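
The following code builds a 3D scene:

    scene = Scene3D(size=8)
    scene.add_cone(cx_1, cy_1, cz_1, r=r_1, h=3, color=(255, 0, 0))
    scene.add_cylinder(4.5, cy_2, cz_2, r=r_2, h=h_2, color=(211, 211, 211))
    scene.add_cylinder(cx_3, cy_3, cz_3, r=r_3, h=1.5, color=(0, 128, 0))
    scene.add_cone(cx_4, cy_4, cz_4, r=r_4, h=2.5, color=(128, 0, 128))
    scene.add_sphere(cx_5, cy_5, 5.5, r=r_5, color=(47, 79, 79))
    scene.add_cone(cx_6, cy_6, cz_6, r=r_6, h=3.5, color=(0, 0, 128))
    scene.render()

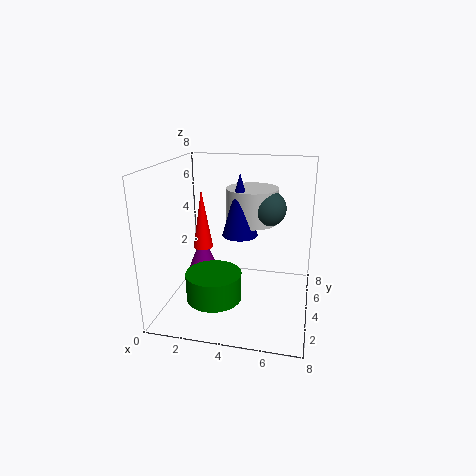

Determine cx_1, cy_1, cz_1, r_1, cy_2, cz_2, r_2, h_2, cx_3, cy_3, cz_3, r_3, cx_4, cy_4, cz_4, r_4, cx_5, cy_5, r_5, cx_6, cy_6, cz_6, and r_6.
cx_1 = 2.5
cy_1 = 2.5
cz_1 = 4
r_1 = 0.5
cy_2 = 5.5
cz_2 = 4.5
r_2 = 1.5
h_2 = 2
cx_3 = 3
cy_3 = 2.5
cz_3 = 1
r_3 = 1.5
cx_4 = 1
cy_4 = 6.5
cz_4 = 0.5
r_4 = 1
cx_5 = 5.5
cy_5 = 5
r_5 = 1
cx_6 = 4
cy_6 = 4.5
cz_6 = 4
r_6 = 1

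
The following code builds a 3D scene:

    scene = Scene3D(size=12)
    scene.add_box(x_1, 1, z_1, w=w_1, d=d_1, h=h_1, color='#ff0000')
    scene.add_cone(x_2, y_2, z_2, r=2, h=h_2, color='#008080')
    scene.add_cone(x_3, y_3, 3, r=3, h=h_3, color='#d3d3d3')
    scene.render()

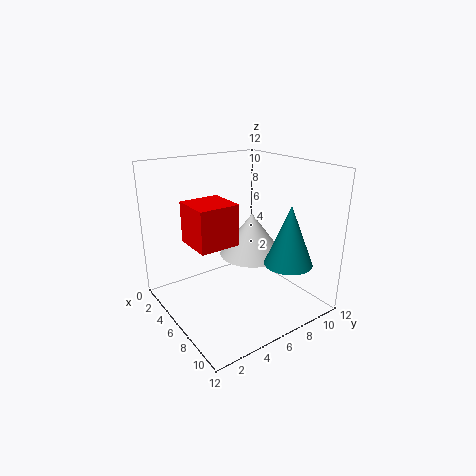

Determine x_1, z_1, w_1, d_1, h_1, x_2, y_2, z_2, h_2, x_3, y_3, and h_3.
x_1 = 6, z_1 = 7, w_1 = 3, d_1 = 3, h_1 = 3, x_2 = 9, y_2 = 9, z_2 = 4, h_2 = 5, x_3 = 4, y_3 = 9, h_3 = 4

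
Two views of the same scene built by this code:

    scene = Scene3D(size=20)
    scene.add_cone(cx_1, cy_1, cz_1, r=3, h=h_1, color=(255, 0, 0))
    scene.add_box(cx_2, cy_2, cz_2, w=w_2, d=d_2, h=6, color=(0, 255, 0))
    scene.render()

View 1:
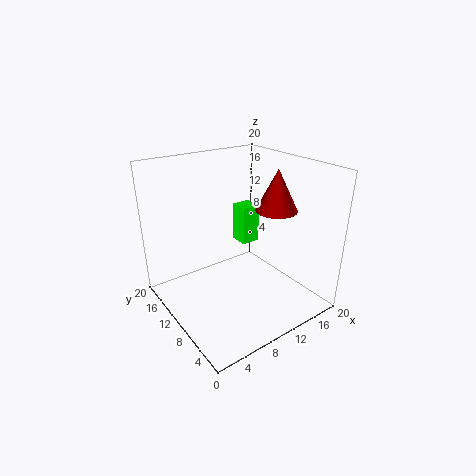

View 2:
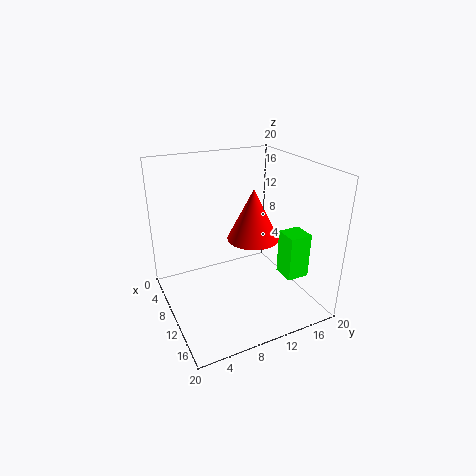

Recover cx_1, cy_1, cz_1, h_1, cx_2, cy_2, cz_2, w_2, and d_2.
cx_1 = 16
cy_1 = 9
cz_1 = 13
h_1 = 6
cx_2 = 14
cy_2 = 14
cz_2 = 6
w_2 = 3
d_2 = 3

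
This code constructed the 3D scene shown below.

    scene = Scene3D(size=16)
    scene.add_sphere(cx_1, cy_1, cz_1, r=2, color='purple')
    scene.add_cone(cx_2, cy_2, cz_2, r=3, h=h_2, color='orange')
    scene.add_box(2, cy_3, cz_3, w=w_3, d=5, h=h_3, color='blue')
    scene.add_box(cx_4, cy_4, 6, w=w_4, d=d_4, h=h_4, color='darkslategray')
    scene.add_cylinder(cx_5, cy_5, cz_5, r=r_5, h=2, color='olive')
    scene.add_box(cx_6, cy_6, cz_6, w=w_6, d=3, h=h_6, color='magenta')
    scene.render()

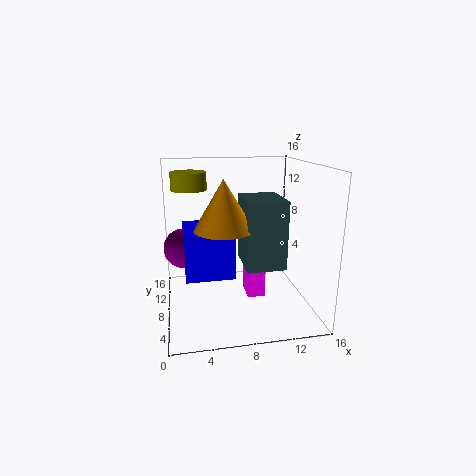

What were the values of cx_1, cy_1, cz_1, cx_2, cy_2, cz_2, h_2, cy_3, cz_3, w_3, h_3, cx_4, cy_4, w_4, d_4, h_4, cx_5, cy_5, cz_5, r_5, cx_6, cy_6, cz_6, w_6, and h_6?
cx_1 = 2; cy_1 = 6; cz_1 = 8; cx_2 = 6; cy_2 = 5; cz_2 = 10; h_2 = 5; cy_3 = 4; cz_3 = 5; w_3 = 5; h_3 = 5; cx_4 = 8; cy_4 = 3; w_4 = 4; d_4 = 5; h_4 = 7; cx_5 = 3; cy_5 = 11; cz_5 = 13; r_5 = 2; cx_6 = 9; cy_6 = 7; cz_6 = 1; w_6 = 2; h_6 = 7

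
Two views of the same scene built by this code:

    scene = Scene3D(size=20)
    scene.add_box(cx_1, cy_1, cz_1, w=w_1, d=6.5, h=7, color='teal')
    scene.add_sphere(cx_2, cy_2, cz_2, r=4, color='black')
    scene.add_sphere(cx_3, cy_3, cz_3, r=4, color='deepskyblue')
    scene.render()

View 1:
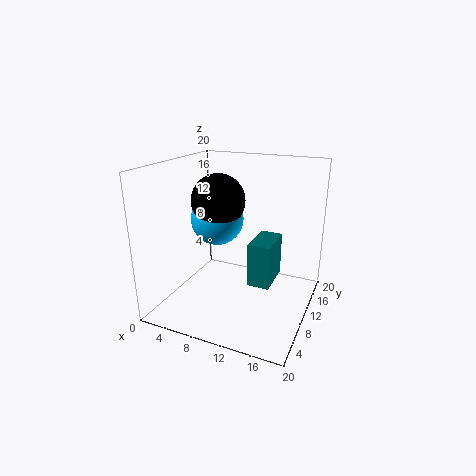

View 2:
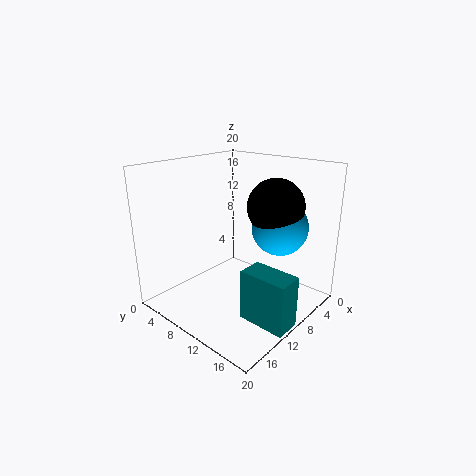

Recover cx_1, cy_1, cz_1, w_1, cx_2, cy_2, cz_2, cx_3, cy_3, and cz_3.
cx_1 = 10
cy_1 = 13.5
cz_1 = 0.5
w_1 = 3.5
cx_2 = 5.5
cy_2 = 13
cz_2 = 14
cx_3 = 5
cy_3 = 13.5
cz_3 = 11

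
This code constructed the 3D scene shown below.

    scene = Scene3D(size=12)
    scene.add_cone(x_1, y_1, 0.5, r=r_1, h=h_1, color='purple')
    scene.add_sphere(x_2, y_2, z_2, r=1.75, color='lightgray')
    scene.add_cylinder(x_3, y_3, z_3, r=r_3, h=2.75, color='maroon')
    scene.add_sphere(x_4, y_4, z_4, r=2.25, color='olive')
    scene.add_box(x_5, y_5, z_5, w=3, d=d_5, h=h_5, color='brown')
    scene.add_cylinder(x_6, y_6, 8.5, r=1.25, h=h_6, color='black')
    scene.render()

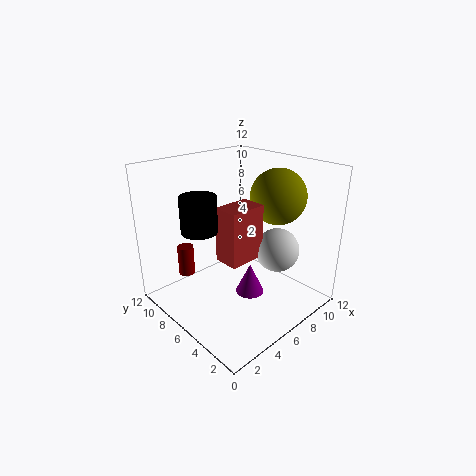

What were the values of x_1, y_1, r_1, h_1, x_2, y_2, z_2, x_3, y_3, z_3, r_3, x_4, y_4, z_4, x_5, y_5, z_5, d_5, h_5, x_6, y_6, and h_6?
x_1 = 7
y_1 = 5.5
r_1 = 1.25
h_1 = 2.75
x_2 = 7.5
y_2 = 3
z_2 = 5.5
x_3 = 4
y_3 = 11
z_3 = 1.25
r_3 = 0.75
x_4 = 8.5
y_4 = 4
z_4 = 9.5
x_5 = 3.25
y_5 = 3.5
z_5 = 5.25
d_5 = 2
h_5 = 4.25
x_6 = 1.25
y_6 = 4.75
h_6 = 2.5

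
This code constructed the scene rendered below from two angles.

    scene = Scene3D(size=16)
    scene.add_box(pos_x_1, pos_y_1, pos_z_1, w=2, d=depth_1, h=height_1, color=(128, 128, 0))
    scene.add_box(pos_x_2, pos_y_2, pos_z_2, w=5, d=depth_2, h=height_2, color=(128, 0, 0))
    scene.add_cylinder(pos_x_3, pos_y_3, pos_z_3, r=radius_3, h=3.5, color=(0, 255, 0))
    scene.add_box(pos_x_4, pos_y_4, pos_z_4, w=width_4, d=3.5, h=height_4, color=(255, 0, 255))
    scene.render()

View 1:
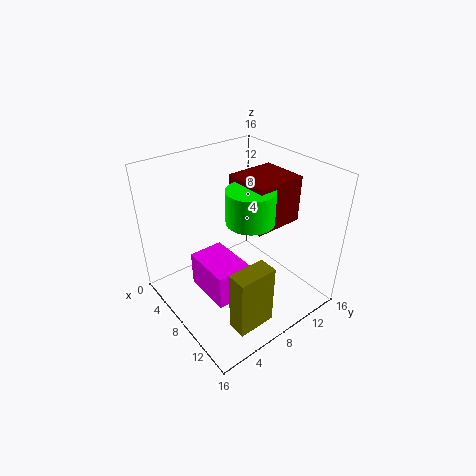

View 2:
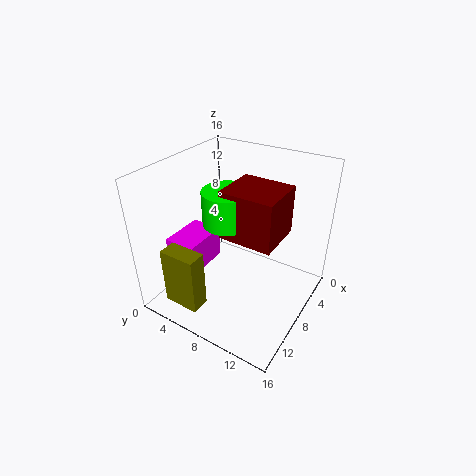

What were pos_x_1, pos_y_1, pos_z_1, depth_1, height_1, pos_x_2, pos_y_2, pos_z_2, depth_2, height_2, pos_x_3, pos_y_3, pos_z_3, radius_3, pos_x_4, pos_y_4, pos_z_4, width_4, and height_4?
pos_x_1 = 13
pos_y_1 = 3
pos_z_1 = 2
depth_1 = 4
height_1 = 6.5
pos_x_2 = 6.5
pos_y_2 = 8
pos_z_2 = 10
depth_2 = 5.5
height_2 = 5
pos_x_3 = 10
pos_y_3 = 8
pos_z_3 = 11
radius_3 = 2.5
pos_x_4 = 8
pos_y_4 = 2
pos_z_4 = 5
width_4 = 5
height_4 = 3.5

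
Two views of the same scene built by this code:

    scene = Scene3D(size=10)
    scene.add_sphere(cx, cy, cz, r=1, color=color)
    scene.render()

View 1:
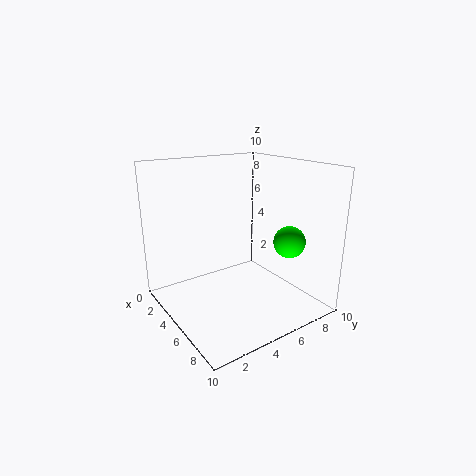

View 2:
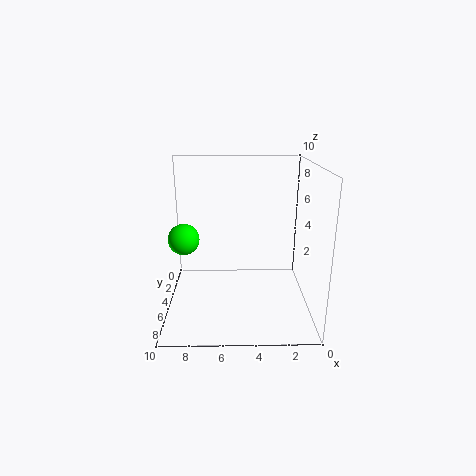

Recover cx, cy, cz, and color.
cx = 8.5
cy = 6.5
cz = 5.5
color = 'lime'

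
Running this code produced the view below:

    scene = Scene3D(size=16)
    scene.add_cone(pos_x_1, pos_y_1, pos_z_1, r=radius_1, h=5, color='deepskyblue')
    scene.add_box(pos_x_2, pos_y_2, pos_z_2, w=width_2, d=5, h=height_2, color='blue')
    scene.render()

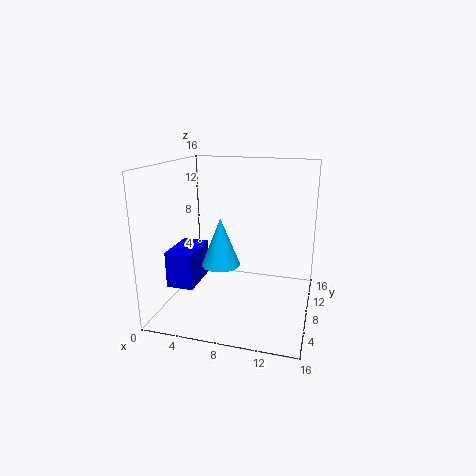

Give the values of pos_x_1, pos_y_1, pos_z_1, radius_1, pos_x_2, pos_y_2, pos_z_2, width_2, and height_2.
pos_x_1 = 7; pos_y_1 = 5; pos_z_1 = 6; radius_1 = 2; pos_x_2 = 1; pos_y_2 = 4; pos_z_2 = 3; width_2 = 3; height_2 = 4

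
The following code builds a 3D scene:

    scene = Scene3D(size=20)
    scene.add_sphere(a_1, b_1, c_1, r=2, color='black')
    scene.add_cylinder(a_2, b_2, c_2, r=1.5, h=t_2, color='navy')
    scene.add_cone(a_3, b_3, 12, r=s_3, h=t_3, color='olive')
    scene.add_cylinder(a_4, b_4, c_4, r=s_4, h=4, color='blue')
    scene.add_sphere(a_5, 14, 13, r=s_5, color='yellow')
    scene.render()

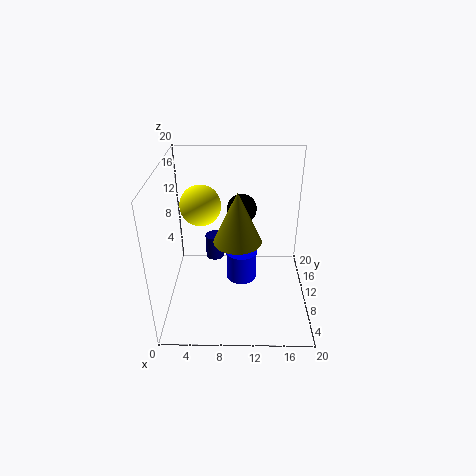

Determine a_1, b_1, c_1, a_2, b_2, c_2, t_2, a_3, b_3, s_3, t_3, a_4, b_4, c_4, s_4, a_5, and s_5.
a_1 = 10.5
b_1 = 11
c_1 = 14
a_2 = 6
b_2 = 17.5
c_2 = 2
t_2 = 4
a_3 = 10
b_3 = 6
s_3 = 3
t_3 = 6.5
a_4 = 10.5
b_4 = 7.5
c_4 = 5.5
s_4 = 2
a_5 = 4.5
s_5 = 3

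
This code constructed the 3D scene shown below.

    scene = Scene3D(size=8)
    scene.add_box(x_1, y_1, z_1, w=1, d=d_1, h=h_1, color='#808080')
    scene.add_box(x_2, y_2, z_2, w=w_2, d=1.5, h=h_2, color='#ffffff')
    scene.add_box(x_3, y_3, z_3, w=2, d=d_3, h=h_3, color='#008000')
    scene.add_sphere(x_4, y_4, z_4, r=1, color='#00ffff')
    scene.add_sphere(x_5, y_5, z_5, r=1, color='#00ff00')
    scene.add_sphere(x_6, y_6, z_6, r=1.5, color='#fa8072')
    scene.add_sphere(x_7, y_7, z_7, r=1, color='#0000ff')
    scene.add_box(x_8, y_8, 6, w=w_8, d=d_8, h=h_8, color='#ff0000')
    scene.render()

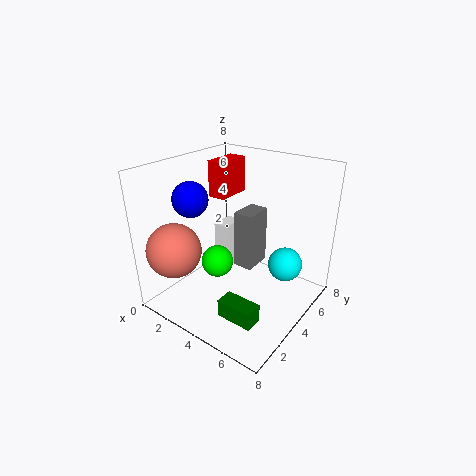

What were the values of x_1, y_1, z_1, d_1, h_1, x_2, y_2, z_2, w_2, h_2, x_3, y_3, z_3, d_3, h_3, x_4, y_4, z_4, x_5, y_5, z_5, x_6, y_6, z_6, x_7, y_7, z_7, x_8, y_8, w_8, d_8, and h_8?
x_1 = 4.5, y_1 = 3, z_1 = 3, d_1 = 1.5, h_1 = 3, x_2 = 1, y_2 = 5.5, z_2 = 0.5, w_2 = 1, h_2 = 3, x_3 = 4.5, y_3 = 1.5, z_3 = 0.5, d_3 = 1, h_3 = 1, x_4 = 6, y_4 = 6, z_4 = 2, x_5 = 2, y_5 = 4.5, z_5 = 1.5, x_6 = 1.5, y_6 = 1.5, z_6 = 3.5, x_7 = 1.5, y_7 = 3, z_7 = 6, x_8 = 2, y_8 = 4, w_8 = 1, d_8 = 2, h_8 = 2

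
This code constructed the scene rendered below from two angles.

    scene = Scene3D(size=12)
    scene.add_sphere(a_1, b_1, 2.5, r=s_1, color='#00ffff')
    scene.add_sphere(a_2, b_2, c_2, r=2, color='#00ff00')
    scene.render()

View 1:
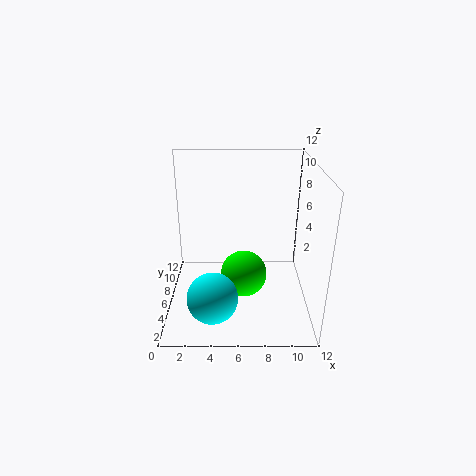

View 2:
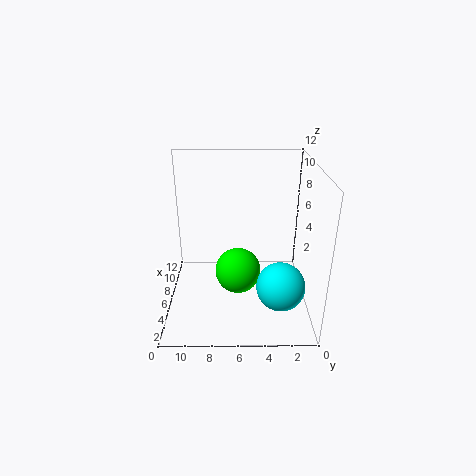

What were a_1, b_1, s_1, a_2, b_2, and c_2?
a_1 = 4, b_1 = 2.5, s_1 = 2, a_2 = 6.5, b_2 = 6, c_2 = 2.5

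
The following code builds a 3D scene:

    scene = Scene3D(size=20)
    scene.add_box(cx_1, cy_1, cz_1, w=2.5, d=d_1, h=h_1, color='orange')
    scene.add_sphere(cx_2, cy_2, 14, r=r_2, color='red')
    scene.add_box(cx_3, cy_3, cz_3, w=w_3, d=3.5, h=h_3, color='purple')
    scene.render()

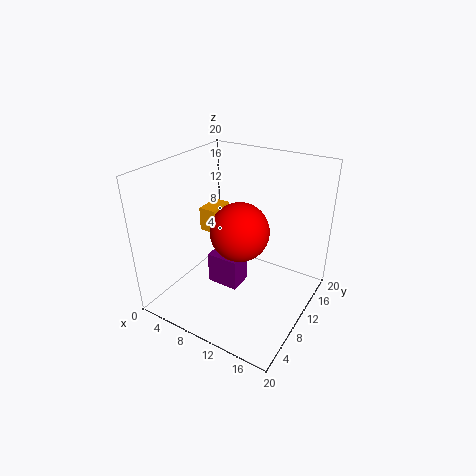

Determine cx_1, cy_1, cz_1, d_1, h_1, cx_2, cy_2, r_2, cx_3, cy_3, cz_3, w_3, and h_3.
cx_1 = 3.5
cy_1 = 10
cz_1 = 9.5
d_1 = 4
h_1 = 3.5
cx_2 = 13
cy_2 = 5.5
r_2 = 3.5
cx_3 = 6.5
cy_3 = 7.5
cz_3 = 3
w_3 = 4.5
h_3 = 4.5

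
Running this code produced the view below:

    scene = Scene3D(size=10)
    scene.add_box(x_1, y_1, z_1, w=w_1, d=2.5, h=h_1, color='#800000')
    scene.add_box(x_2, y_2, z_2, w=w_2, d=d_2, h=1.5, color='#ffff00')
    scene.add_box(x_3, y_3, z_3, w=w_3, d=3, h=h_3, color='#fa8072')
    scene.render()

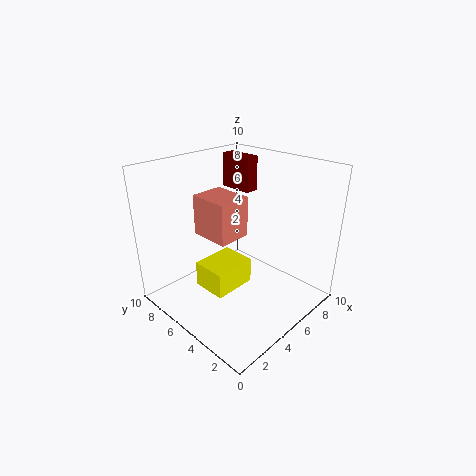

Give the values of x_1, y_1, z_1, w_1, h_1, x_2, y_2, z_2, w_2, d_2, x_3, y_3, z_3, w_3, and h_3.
x_1 = 7
y_1 = 6
z_1 = 7.5
w_1 = 1
h_1 = 2.5
x_2 = 0.5
y_2 = 2
z_2 = 4
w_2 = 2.5
d_2 = 2
x_3 = 4
y_3 = 5.5
z_3 = 4.5
w_3 = 2.5
h_3 = 3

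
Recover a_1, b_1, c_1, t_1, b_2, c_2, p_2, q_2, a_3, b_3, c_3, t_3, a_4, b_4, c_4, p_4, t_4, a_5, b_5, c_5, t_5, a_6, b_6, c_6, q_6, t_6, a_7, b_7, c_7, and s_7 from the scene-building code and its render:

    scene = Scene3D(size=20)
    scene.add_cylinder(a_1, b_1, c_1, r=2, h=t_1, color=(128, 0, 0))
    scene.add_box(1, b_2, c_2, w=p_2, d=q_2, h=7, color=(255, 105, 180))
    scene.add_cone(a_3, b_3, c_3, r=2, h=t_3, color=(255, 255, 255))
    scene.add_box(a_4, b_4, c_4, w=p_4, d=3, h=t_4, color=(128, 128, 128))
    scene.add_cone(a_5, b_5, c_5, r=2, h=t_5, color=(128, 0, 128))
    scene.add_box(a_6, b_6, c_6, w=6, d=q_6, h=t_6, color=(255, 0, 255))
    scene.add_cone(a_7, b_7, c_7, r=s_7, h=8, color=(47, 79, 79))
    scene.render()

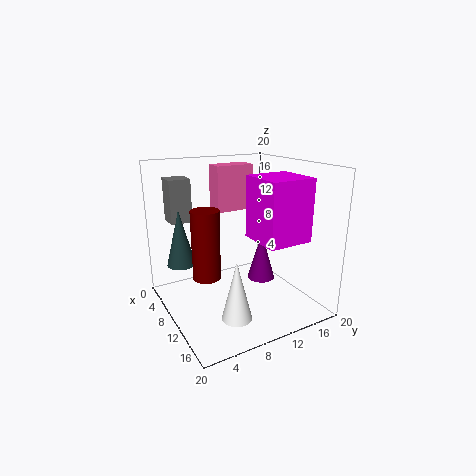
a_1 = 8
b_1 = 6
c_1 = 4
t_1 = 10
b_2 = 10
c_2 = 12
p_2 = 3
q_2 = 6
a_3 = 15
b_3 = 7
c_3 = 1
t_3 = 8
a_4 = 3
b_4 = 2
c_4 = 12
p_4 = 3
t_4 = 6
a_5 = 10
b_5 = 14
c_5 = 3
t_5 = 7
a_6 = 12
b_6 = 10
c_6 = 11
q_6 = 6
t_6 = 8
a_7 = 6
b_7 = 3
c_7 = 6
s_7 = 2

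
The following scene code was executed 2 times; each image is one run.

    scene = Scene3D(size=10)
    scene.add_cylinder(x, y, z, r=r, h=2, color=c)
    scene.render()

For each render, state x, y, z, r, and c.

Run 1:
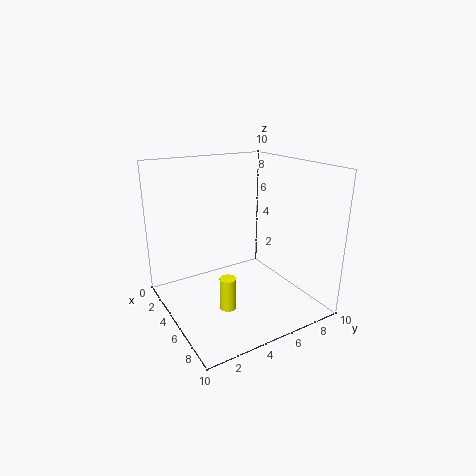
x = 8; y = 2.5; z = 2; r = 0.5; c = 'yellow'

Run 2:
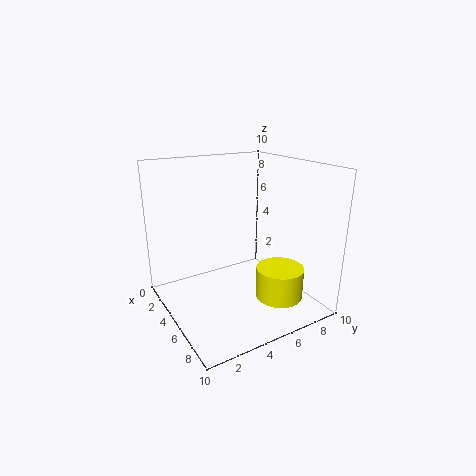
x = 8.5; y = 6; z = 2; r = 1.5; c = 'yellow'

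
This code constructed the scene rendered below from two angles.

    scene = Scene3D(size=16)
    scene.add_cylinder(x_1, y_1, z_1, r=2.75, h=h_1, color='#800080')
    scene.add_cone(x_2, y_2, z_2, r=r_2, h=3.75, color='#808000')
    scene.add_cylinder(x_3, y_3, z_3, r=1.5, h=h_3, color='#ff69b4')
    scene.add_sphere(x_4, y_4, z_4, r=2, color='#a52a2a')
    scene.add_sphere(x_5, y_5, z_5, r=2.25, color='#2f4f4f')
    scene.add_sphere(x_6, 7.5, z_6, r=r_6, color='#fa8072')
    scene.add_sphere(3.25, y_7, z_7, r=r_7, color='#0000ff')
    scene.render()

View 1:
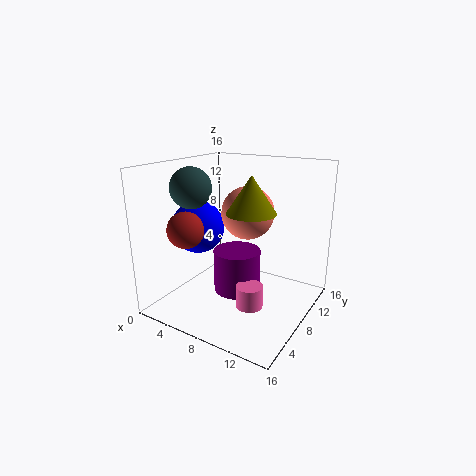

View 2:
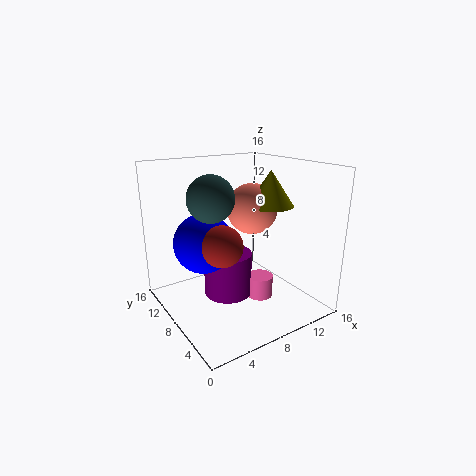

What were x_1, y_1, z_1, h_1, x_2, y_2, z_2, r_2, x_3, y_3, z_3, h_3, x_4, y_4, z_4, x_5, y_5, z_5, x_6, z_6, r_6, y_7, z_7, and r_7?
x_1 = 7.25, y_1 = 9, z_1 = 1, h_1 = 5, x_2 = 10.75, y_2 = 6, z_2 = 11.75, r_2 = 2.5, x_3 = 10.25, y_3 = 6.75, z_3 = 0.75, h_3 = 2.5, x_4 = 3.75, y_4 = 4.25, z_4 = 9.25, x_5 = 3.5, y_5 = 5.75, z_5 = 13.5, x_6 = 9.5, z_6 = 11.25, r_6 = 2.75, y_7 = 7, z_7 = 8.75, r_7 = 3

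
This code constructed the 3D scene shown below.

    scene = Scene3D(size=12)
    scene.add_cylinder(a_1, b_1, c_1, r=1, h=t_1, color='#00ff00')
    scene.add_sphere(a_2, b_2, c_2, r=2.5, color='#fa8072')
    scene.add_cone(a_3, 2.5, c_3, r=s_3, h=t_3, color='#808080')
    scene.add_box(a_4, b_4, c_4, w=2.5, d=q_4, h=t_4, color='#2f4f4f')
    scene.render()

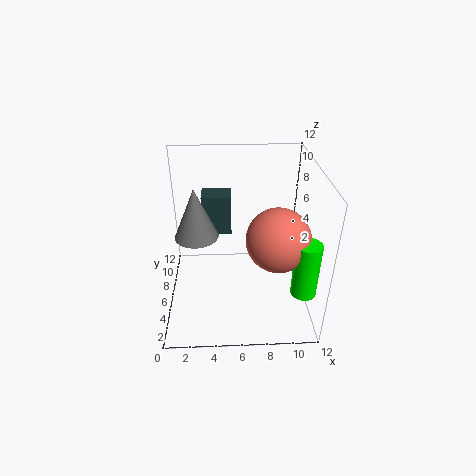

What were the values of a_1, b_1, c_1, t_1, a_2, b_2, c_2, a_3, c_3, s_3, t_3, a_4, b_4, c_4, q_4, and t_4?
a_1 = 11; b_1 = 2.5; c_1 = 3; t_1 = 4.5; a_2 = 9; b_2 = 4; c_2 = 7; a_3 = 3; c_3 = 8.5; s_3 = 1.5; t_3 = 3.5; a_4 = 3; b_4 = 7.5; c_4 = 5.5; q_4 = 2; t_4 = 3.5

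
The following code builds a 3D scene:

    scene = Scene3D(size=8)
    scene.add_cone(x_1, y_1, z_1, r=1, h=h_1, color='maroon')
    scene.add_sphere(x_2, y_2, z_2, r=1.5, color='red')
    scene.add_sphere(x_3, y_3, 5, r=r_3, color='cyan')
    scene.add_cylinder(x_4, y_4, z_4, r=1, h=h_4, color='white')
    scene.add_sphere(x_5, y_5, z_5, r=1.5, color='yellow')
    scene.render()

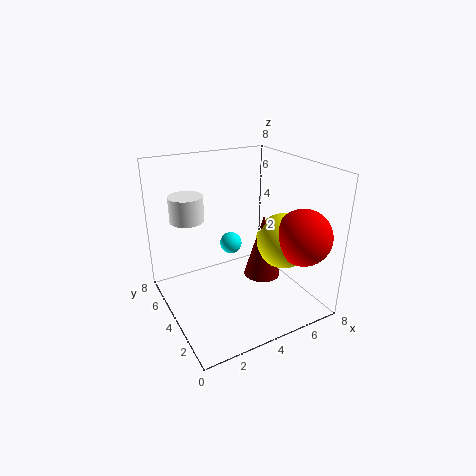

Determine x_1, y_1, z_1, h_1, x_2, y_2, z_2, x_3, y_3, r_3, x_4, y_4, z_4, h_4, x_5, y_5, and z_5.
x_1 = 5; y_1 = 3; z_1 = 2; h_1 = 3.5; x_2 = 6.5; y_2 = 1.5; z_2 = 4.5; x_3 = 2.5; y_3 = 2; r_3 = 0.5; x_4 = 2; y_4 = 6.5; z_4 = 4.5; h_4 = 1.5; x_5 = 6; y_5 = 2.5; z_5 = 4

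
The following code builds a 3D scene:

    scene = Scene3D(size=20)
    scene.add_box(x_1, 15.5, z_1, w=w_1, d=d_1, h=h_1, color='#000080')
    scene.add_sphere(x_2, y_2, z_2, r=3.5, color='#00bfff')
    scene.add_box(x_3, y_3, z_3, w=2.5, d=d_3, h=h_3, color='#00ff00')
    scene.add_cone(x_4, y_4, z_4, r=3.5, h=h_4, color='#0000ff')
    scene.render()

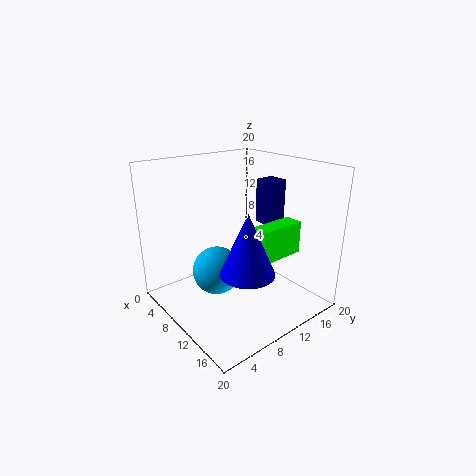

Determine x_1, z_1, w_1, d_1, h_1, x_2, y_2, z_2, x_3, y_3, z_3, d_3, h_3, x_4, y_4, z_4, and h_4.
x_1 = 7.5, z_1 = 10.5, w_1 = 3, d_1 = 3, h_1 = 6.5, x_2 = 7.5, y_2 = 8, z_2 = 4.5, x_3 = 13, y_3 = 10, z_3 = 8, d_3 = 6.5, h_3 = 4.5, x_4 = 15, y_4 = 7.5, z_4 = 7.5, h_4 = 8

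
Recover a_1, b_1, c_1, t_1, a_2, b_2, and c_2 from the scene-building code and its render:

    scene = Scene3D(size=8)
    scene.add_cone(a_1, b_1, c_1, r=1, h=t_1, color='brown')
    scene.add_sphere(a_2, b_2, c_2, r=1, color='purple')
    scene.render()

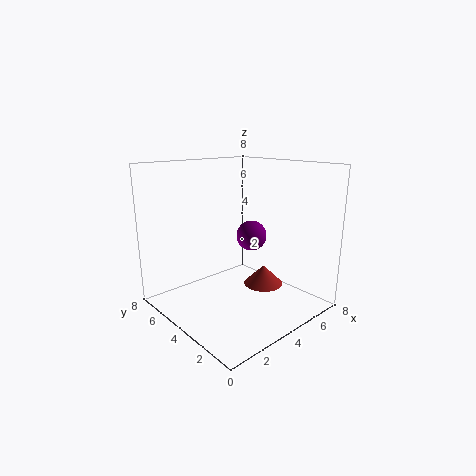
a_1 = 4; b_1 = 2; c_1 = 2; t_1 = 1; a_2 = 7; b_2 = 6; c_2 = 3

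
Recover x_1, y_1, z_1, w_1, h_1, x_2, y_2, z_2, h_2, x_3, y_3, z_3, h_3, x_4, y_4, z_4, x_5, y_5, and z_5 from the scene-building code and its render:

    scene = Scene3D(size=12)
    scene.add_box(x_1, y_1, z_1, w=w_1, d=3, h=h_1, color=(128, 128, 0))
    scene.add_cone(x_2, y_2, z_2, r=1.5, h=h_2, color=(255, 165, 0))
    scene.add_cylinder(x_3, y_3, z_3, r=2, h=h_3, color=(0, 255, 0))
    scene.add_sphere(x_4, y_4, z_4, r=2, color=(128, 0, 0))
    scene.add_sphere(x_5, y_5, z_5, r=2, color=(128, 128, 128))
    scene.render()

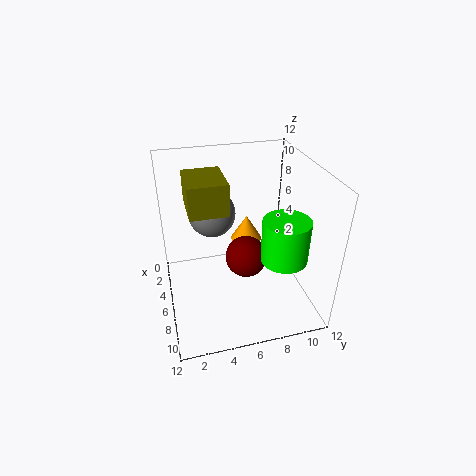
x_1 = 3.75
y_1 = 2
z_1 = 9
w_1 = 3.75
h_1 = 2.5
x_2 = 1.75
y_2 = 8
z_2 = 3
h_2 = 2.5
x_3 = 7.25
y_3 = 9.75
z_3 = 4
h_3 = 3.75
x_4 = 3.5
y_4 = 7.5
z_4 = 2
x_5 = 4
y_5 = 4.25
z_5 = 7.5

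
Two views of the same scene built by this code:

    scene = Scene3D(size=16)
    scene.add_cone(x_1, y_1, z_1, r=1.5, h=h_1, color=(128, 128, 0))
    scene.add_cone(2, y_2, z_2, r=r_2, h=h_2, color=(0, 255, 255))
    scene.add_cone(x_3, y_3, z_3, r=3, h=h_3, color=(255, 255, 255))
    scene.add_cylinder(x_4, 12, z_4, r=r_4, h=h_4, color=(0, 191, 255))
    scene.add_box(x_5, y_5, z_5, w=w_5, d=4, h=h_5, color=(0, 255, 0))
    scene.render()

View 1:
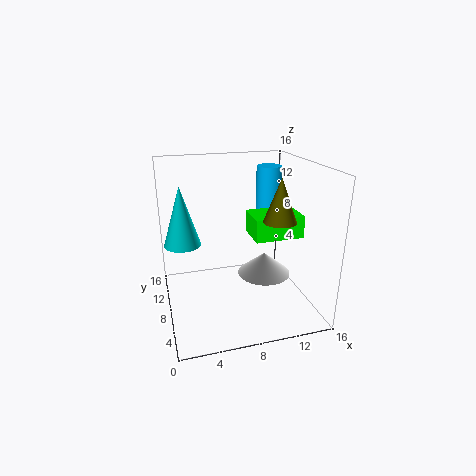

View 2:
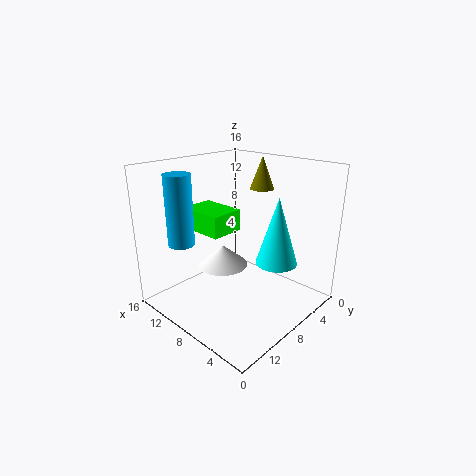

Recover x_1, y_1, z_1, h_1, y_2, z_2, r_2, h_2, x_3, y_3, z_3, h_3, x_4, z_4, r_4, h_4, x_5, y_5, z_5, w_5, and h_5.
x_1 = 10; y_1 = 1.5; z_1 = 12; h_1 = 4; y_2 = 9; z_2 = 7.5; r_2 = 2; h_2 = 6.5; x_3 = 11; y_3 = 7.5; z_3 = 3.5; h_3 = 2.5; x_4 = 13; z_4 = 7; r_4 = 1.5; h_4 = 8; x_5 = 9.5; y_5 = 6; z_5 = 8; w_5 = 5.5; h_5 = 2.5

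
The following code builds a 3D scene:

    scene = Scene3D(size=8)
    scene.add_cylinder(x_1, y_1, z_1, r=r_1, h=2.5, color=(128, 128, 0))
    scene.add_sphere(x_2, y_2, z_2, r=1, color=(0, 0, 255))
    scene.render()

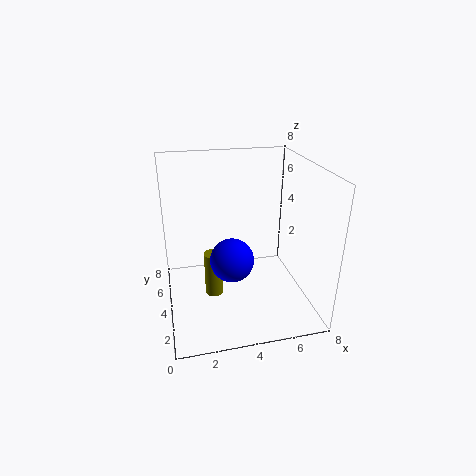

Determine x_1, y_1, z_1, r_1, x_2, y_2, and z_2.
x_1 = 2.5, y_1 = 3.5, z_1 = 1, r_1 = 0.5, x_2 = 3, y_2 = 1, z_2 = 4.5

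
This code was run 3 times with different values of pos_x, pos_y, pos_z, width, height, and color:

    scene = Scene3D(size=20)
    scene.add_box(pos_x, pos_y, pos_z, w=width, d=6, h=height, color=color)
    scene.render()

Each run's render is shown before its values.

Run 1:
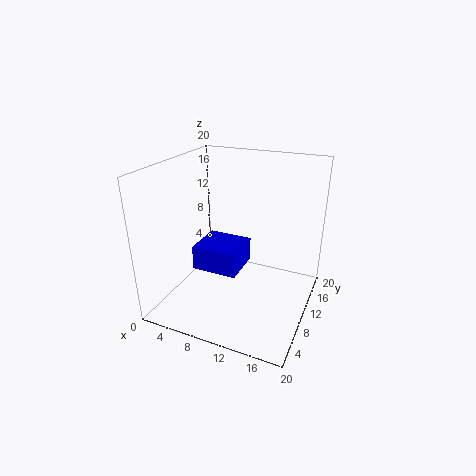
pos_x = 4, pos_y = 7.5, pos_z = 5, width = 6.5, height = 3.5, color = 'blue'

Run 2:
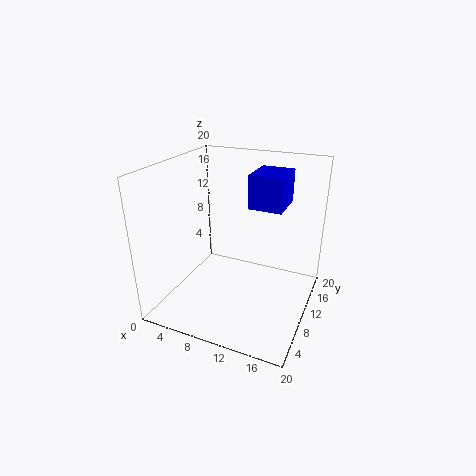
pos_x = 10, pos_y = 13.5, pos_z = 13, width = 5, height = 5, color = 'blue'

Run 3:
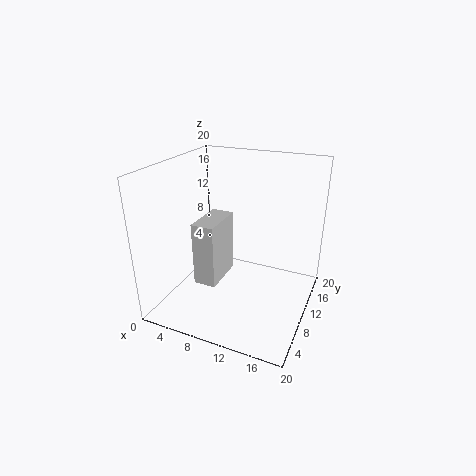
pos_x = 6, pos_y = 4.5, pos_z = 5, width = 3, height = 8.5, color = 'lightgray'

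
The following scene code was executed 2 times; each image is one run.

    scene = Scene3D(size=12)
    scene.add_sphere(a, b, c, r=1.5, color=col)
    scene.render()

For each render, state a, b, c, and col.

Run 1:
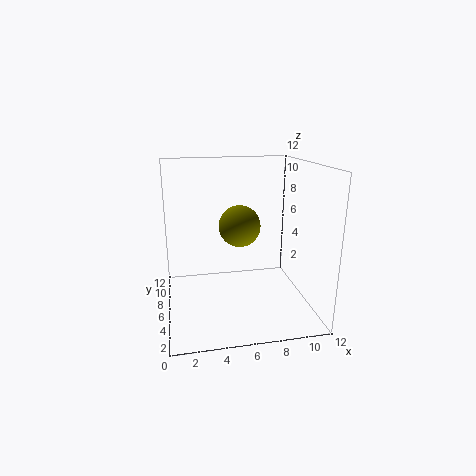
a = 5.5
b = 3
c = 8
col = 'olive'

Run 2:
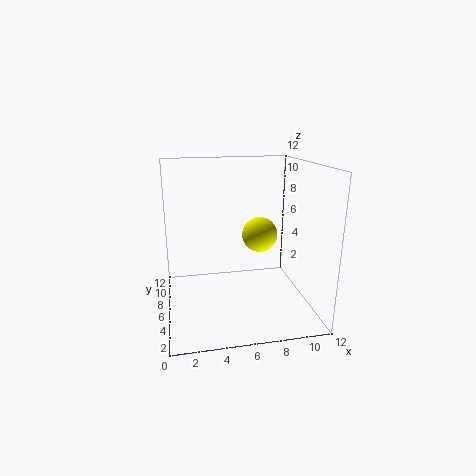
a = 8
b = 6.5
c = 6
col = 'yellow'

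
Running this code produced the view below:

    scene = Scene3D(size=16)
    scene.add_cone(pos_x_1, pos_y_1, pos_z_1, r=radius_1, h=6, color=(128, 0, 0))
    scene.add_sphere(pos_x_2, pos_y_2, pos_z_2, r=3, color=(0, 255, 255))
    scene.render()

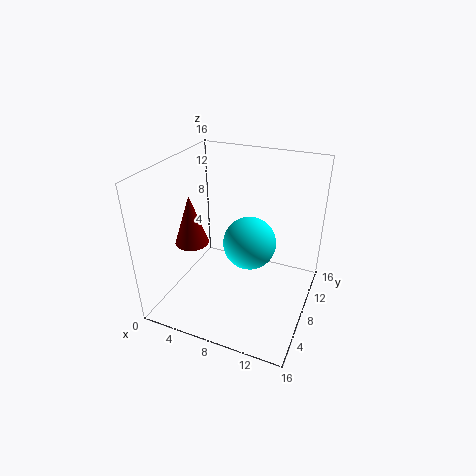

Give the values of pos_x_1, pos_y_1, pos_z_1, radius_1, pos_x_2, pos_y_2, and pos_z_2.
pos_x_1 = 2; pos_y_1 = 8; pos_z_1 = 6; radius_1 = 2; pos_x_2 = 9; pos_y_2 = 9; pos_z_2 = 7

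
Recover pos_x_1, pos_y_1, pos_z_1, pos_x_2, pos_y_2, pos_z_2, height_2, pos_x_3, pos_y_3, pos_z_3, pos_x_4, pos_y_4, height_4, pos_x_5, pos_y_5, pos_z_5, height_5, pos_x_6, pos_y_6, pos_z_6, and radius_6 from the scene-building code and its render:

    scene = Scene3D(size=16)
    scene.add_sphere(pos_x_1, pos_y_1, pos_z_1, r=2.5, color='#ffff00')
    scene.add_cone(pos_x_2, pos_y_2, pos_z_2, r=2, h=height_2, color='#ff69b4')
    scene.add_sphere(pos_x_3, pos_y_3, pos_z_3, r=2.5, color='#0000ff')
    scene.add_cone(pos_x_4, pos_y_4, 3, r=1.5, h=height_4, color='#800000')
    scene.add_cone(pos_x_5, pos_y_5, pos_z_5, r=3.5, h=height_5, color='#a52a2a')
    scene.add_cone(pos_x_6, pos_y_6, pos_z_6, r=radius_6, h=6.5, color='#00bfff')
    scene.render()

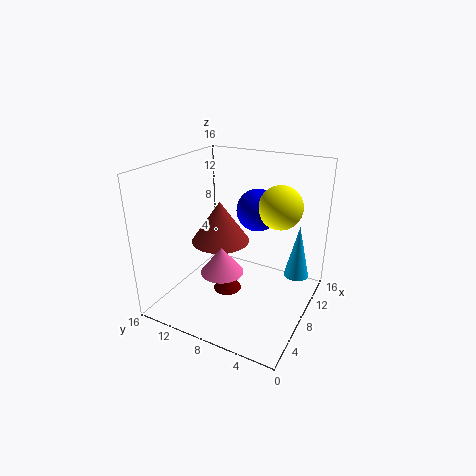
pos_x_1 = 11.5
pos_y_1 = 4.5
pos_z_1 = 11
pos_x_2 = 2
pos_y_2 = 6.5
pos_z_2 = 7.5
height_2 = 2.5
pos_x_3 = 12
pos_y_3 = 7.5
pos_z_3 = 10
pos_x_4 = 5.5
pos_y_4 = 8
height_4 = 2.5
pos_x_5 = 10
pos_y_5 = 11.5
pos_z_5 = 6
height_5 = 5
pos_x_6 = 13
pos_y_6 = 2.5
pos_z_6 = 2
radius_6 = 1.5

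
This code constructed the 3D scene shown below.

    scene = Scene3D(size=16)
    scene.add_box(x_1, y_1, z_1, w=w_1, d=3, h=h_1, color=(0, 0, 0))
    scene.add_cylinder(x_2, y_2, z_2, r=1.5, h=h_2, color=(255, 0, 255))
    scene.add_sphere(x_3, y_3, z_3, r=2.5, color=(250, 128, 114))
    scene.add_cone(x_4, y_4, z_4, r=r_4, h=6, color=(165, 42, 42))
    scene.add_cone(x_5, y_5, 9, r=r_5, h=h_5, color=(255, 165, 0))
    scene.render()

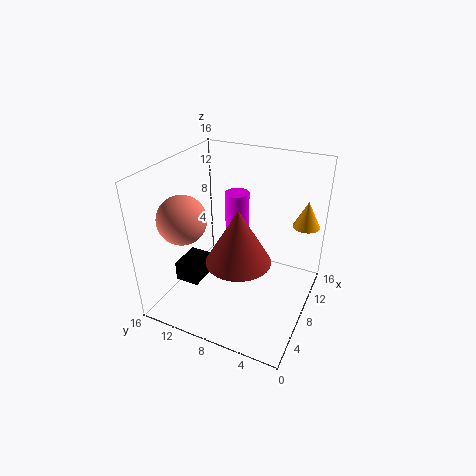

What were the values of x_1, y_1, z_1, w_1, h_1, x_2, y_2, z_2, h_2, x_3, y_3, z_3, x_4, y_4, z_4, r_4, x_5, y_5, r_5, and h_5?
x_1 = 6.5
y_1 = 13
z_1 = 0.5
w_1 = 4
h_1 = 2.5
x_2 = 13
y_2 = 10.5
z_2 = 6
h_2 = 5
x_3 = 3.5
y_3 = 12
z_3 = 11.5
x_4 = 6
y_4 = 7
z_4 = 6.5
r_4 = 3.5
x_5 = 12
y_5 = 1.5
r_5 = 1.5
h_5 = 3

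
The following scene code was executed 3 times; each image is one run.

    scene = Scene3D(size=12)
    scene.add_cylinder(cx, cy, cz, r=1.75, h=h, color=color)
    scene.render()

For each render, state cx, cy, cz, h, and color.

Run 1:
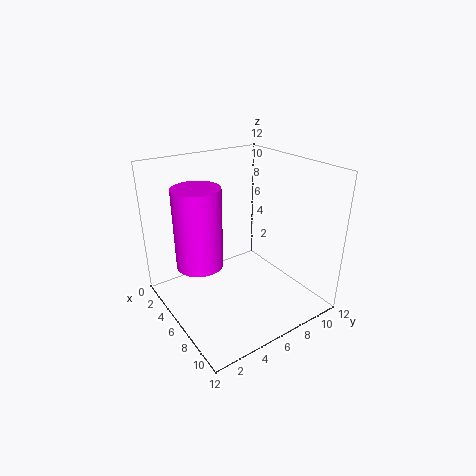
cx = 6.75
cy = 2
cz = 5.25
h = 6
color = 'magenta'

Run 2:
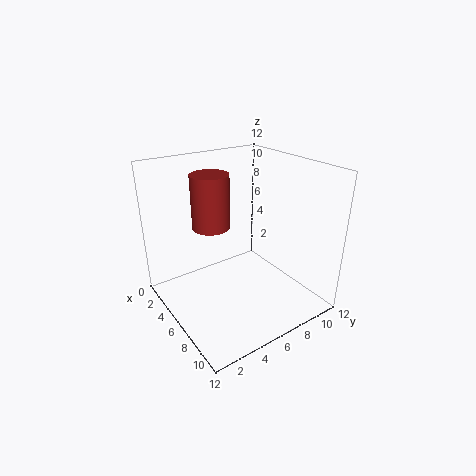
cx = 2
cy = 5.75
cz = 5.5
h = 5
color = 'brown'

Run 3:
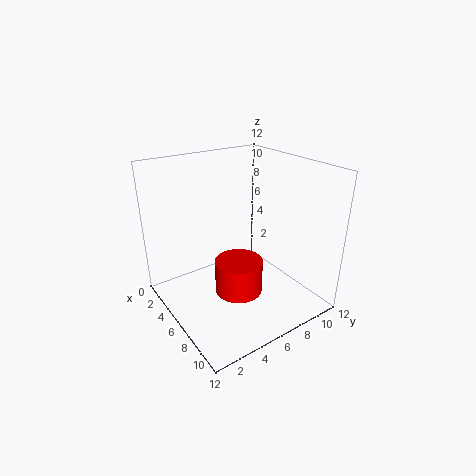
cx = 9
cy = 4
cz = 3.5
h = 2.5
color = 'red'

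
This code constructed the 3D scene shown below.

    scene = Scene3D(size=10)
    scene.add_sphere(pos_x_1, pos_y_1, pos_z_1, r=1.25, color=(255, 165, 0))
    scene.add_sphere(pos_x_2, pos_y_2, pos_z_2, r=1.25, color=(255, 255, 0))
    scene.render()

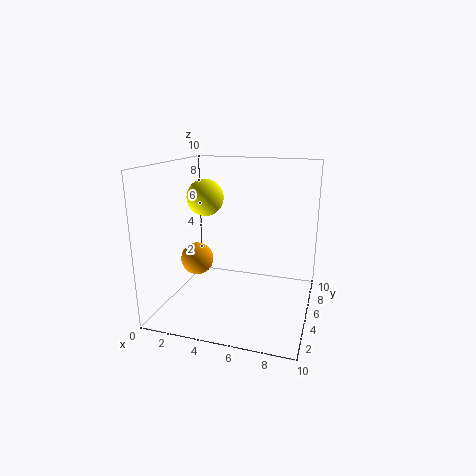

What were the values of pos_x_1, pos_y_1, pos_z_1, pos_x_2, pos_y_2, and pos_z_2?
pos_x_1 = 1.25
pos_y_1 = 6.25
pos_z_1 = 2.5
pos_x_2 = 2.75
pos_y_2 = 4.75
pos_z_2 = 7.75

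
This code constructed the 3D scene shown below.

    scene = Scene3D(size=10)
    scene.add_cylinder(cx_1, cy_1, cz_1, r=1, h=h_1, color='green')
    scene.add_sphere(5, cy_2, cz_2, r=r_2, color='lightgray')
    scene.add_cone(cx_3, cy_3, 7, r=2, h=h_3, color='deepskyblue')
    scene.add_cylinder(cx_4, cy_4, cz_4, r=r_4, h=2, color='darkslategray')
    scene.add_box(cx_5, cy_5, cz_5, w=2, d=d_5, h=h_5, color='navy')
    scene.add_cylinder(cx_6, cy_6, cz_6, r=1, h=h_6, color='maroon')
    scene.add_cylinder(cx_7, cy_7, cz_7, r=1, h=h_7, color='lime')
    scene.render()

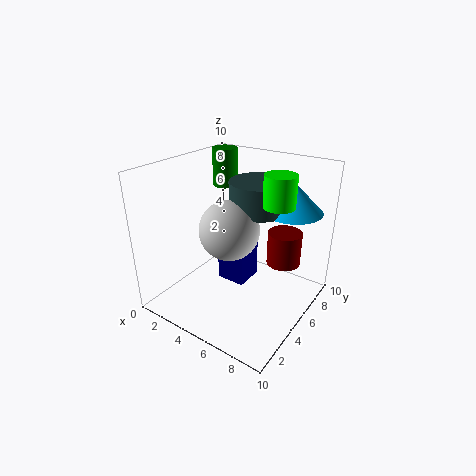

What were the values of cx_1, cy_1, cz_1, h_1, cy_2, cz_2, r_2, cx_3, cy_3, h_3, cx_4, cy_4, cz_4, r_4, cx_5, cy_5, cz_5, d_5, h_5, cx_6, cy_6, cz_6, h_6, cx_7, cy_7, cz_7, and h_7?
cx_1 = 1
cy_1 = 9
cz_1 = 7
h_1 = 3
cy_2 = 4
cz_2 = 6
r_2 = 2
cx_3 = 8
cy_3 = 7
h_3 = 2
cx_4 = 6
cy_4 = 6
cz_4 = 7
r_4 = 2
cx_5 = 4
cy_5 = 4
cz_5 = 2
d_5 = 2
h_5 = 3
cx_6 = 9
cy_6 = 4
cz_6 = 5
h_6 = 2
cx_7 = 8
cy_7 = 5
cz_7 = 8
h_7 = 2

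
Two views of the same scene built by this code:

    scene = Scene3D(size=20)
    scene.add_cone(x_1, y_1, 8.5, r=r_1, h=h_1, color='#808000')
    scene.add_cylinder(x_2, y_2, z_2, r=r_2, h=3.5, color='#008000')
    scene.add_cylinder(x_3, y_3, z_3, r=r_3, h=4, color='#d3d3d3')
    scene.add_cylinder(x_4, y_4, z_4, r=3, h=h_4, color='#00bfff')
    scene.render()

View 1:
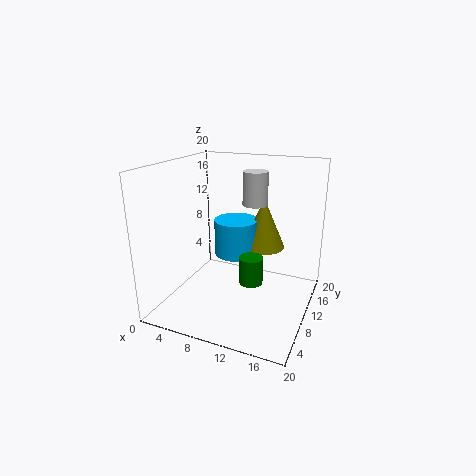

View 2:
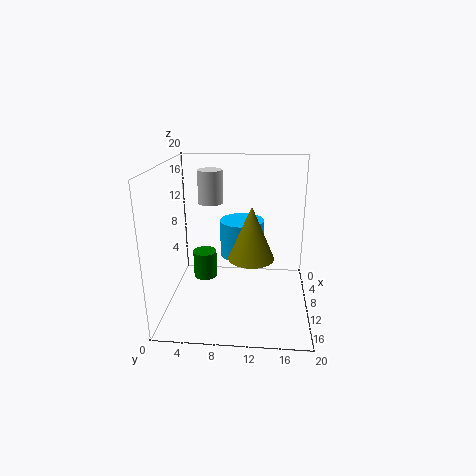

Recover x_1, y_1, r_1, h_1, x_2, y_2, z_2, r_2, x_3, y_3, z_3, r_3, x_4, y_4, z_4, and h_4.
x_1 = 13
y_1 = 12
r_1 = 3
h_1 = 7
x_2 = 13.5
y_2 = 6
z_2 = 6
r_2 = 1.5
x_3 = 13.5
y_3 = 7
z_3 = 16
r_3 = 1.5
x_4 = 9.5
y_4 = 10.5
z_4 = 7.5
h_4 = 5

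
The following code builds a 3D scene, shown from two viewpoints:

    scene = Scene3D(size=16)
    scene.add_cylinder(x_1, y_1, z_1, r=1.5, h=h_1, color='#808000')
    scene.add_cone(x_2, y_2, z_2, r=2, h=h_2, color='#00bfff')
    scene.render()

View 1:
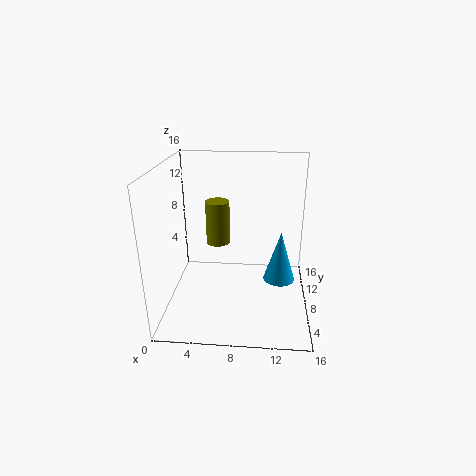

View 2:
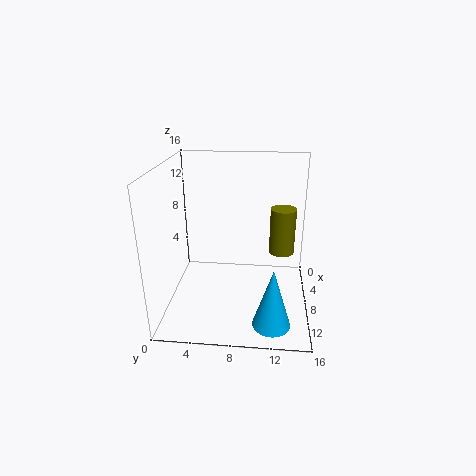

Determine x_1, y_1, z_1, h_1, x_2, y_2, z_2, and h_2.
x_1 = 5, y_1 = 13, z_1 = 5, h_1 = 5.5, x_2 = 13, y_2 = 12, z_2 = 0.5, h_2 = 6.5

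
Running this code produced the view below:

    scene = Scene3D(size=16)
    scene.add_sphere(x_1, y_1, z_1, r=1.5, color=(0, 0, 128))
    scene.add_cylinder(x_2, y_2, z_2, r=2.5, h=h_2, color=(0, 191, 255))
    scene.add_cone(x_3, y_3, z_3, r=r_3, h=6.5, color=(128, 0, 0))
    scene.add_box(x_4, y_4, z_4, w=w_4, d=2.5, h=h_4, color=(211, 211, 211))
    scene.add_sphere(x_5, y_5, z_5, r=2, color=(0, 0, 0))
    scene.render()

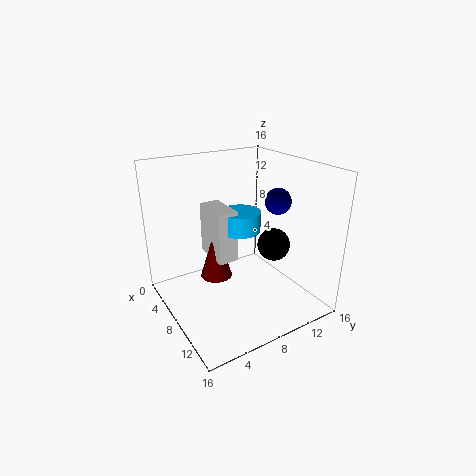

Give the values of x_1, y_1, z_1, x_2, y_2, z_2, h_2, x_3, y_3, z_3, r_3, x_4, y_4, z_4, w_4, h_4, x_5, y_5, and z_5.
x_1 = 8.5, y_1 = 13, z_1 = 11.5, x_2 = 4.5, y_2 = 10.5, z_2 = 7, h_2 = 2.5, x_3 = 3.5, y_3 = 7.5, z_3 = 1, r_3 = 2, x_4 = 0.5, y_4 = 7, z_4 = 3.5, w_4 = 5, h_4 = 6.5, x_5 = 7.5, y_5 = 13.5, z_5 = 5.5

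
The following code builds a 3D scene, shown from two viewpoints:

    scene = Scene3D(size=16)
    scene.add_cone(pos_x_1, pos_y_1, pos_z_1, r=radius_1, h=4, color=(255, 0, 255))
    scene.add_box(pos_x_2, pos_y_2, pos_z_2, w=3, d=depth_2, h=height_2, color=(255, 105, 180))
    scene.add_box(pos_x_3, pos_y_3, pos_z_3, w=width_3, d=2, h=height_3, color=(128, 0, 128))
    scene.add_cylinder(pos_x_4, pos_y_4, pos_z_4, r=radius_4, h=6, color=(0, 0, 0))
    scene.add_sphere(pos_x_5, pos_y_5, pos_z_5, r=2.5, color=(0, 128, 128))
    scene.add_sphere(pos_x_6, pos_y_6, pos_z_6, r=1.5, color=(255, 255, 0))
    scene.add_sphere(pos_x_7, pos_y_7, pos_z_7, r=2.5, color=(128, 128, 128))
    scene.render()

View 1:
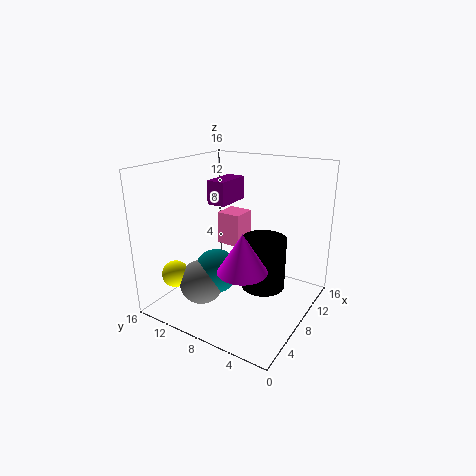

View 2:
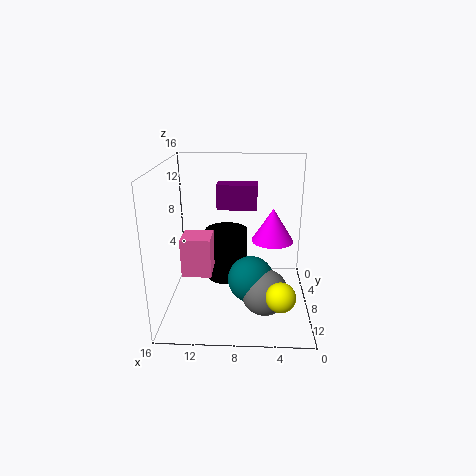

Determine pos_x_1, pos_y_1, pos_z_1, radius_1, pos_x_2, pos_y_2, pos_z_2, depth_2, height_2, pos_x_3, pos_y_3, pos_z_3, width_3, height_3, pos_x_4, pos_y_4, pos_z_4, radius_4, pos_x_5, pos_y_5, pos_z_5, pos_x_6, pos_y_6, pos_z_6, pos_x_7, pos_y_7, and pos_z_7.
pos_x_1 = 4
pos_y_1 = 5
pos_z_1 = 6.5
radius_1 = 2.5
pos_x_2 = 10.5
pos_y_2 = 9.5
pos_z_2 = 5.5
depth_2 = 3
height_2 = 4
pos_x_3 = 6
pos_y_3 = 8.5
pos_z_3 = 12
width_3 = 4
height_3 = 2.5
pos_x_4 = 9.5
pos_y_4 = 5.5
pos_z_4 = 2
radius_4 = 2.5
pos_x_5 = 6.5
pos_y_5 = 10
pos_z_5 = 4
pos_x_6 = 3.5
pos_y_6 = 13.5
pos_z_6 = 4
pos_x_7 = 5
pos_y_7 = 11
pos_z_7 = 3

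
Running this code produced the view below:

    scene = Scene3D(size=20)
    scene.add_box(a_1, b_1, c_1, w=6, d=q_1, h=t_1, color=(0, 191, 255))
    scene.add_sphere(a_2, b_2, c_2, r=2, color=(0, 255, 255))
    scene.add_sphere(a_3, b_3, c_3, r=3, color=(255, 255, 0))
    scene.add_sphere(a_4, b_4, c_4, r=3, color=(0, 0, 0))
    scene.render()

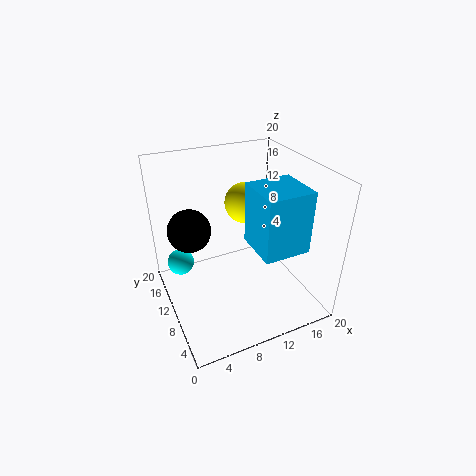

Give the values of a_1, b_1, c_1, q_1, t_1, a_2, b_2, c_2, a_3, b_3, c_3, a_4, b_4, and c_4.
a_1 = 10, b_1 = 2, c_1 = 11, q_1 = 6, t_1 = 8, a_2 = 3, b_2 = 16, c_2 = 4, a_3 = 13, b_3 = 14, c_3 = 13, a_4 = 4, b_4 = 13, c_4 = 11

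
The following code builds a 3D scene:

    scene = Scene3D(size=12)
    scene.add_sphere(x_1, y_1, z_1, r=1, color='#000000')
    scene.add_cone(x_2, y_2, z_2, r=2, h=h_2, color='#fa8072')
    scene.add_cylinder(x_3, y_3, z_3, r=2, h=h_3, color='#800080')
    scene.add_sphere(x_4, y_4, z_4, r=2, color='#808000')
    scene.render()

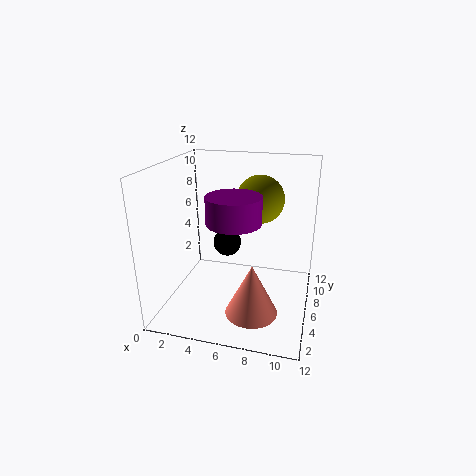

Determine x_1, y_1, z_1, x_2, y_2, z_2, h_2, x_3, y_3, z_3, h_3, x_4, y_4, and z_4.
x_1 = 6
y_1 = 3
z_1 = 7
x_2 = 8
y_2 = 2.5
z_2 = 1.5
h_2 = 4
x_3 = 6.5
y_3 = 3
z_3 = 8.5
h_3 = 2
x_4 = 7.5
y_4 = 7.5
z_4 = 9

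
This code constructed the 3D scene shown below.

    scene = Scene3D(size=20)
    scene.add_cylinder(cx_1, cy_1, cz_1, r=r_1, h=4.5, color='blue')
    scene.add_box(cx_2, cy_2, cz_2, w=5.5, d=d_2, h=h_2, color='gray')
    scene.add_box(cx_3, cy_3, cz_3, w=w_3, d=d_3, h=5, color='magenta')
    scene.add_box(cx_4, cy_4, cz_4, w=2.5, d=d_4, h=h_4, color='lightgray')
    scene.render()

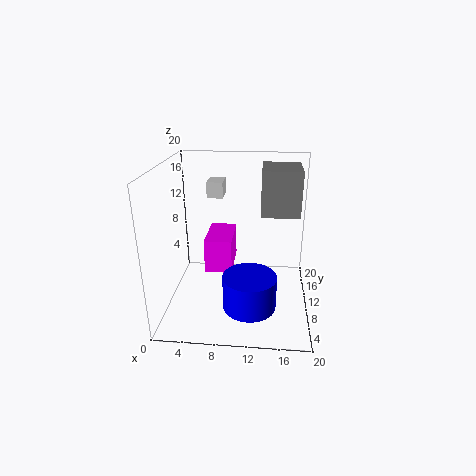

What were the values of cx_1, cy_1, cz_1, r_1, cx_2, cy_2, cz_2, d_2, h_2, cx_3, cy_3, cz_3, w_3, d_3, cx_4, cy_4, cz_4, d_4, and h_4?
cx_1 = 12
cy_1 = 5
cz_1 = 2.5
r_1 = 3.5
cx_2 = 13
cy_2 = 11.5
cz_2 = 12.5
d_2 = 6.5
h_2 = 6.5
cx_3 = 5
cy_3 = 10.5
cz_3 = 4
w_3 = 4
d_3 = 7
cx_4 = 4.5
cy_4 = 16.5
cz_4 = 13.5
d_4 = 3.5
h_4 = 2.5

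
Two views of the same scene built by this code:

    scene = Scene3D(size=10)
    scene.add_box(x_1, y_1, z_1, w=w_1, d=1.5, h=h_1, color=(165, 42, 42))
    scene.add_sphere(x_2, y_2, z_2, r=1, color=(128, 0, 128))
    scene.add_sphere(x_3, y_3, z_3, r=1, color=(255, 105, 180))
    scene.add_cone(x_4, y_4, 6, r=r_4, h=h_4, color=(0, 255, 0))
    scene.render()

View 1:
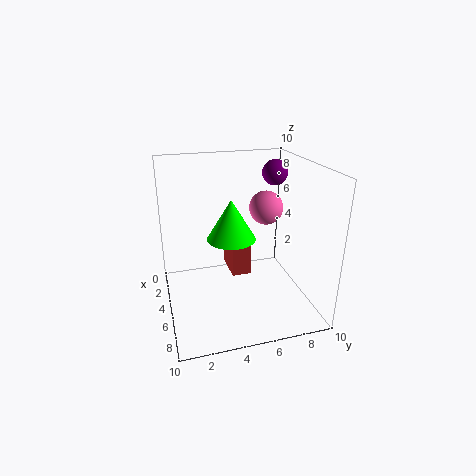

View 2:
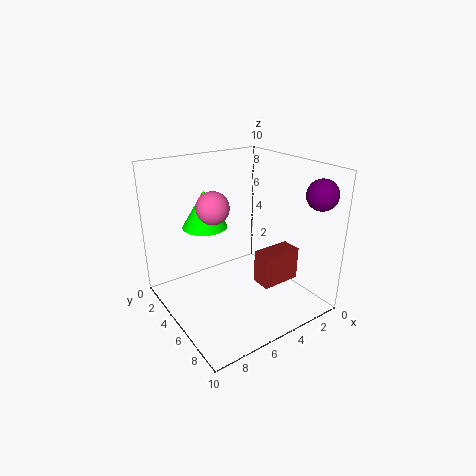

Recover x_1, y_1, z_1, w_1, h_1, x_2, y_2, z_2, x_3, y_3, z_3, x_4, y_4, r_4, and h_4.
x_1 = 0.5
y_1 = 5
z_1 = 1
w_1 = 3
h_1 = 2.5
x_2 = 1.5
y_2 = 9
z_2 = 8.5
x_3 = 7.5
y_3 = 6
z_3 = 8
x_4 = 7
y_4 = 4
r_4 = 1.5
h_4 = 2.5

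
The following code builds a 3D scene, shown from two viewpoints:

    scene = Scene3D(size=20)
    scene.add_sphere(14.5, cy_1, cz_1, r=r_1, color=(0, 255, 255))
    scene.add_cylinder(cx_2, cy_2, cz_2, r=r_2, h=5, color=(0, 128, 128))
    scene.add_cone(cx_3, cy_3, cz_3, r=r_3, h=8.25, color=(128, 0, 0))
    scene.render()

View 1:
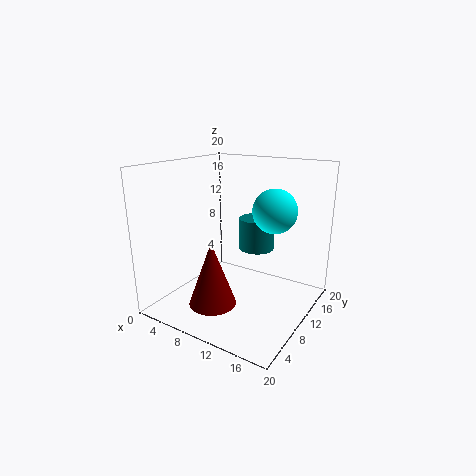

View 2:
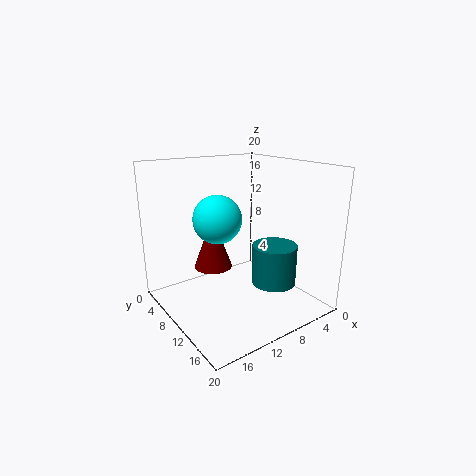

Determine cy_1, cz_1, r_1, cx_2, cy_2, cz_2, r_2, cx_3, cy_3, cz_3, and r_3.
cy_1 = 12
cz_1 = 14
r_1 = 3
cx_2 = 9.25
cy_2 = 16.75
cz_2 = 6
r_2 = 2.75
cx_3 = 10.25
cy_3 = 3.5
cz_3 = 3.25
r_3 = 3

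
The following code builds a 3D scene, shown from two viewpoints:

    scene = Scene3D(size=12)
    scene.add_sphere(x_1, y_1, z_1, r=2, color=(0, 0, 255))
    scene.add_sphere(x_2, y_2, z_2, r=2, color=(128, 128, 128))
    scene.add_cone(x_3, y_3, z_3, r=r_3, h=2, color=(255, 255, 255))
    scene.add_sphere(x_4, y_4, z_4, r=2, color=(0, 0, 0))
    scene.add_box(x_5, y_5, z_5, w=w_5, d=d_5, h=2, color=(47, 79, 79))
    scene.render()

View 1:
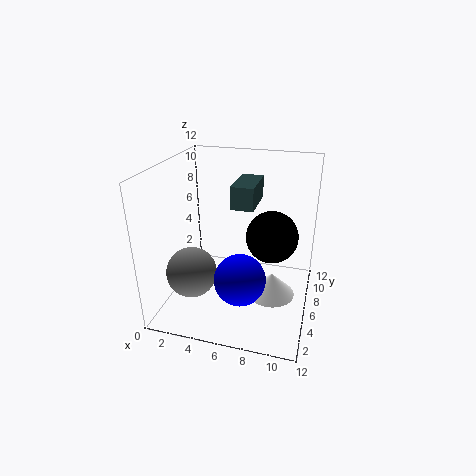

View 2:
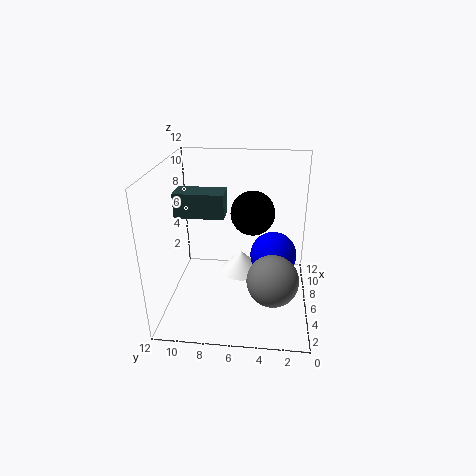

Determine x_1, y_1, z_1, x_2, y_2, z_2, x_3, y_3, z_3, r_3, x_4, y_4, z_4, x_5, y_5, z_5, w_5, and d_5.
x_1 = 7; y_1 = 3; z_1 = 4; x_2 = 3; y_2 = 3; z_2 = 4; x_3 = 9; y_3 = 6; z_3 = 1; r_3 = 2; x_4 = 9; y_4 = 5; z_4 = 7; x_5 = 5; y_5 = 7; z_5 = 8; w_5 = 2; d_5 = 4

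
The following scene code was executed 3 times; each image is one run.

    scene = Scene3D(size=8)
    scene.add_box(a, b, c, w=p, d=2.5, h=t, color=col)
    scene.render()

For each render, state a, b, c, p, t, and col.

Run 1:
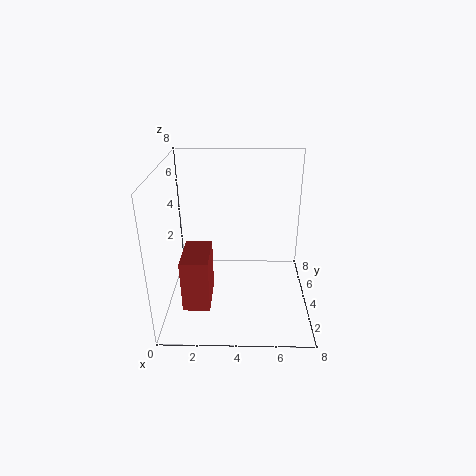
a = 1; b = 2; c = 0.5; p = 1.5; t = 3; col = 'brown'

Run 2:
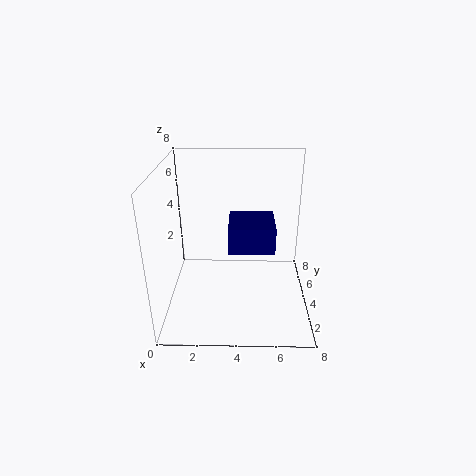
a = 3.5; b = 3; c = 3.5; p = 2.5; t = 1.5; col = 'navy'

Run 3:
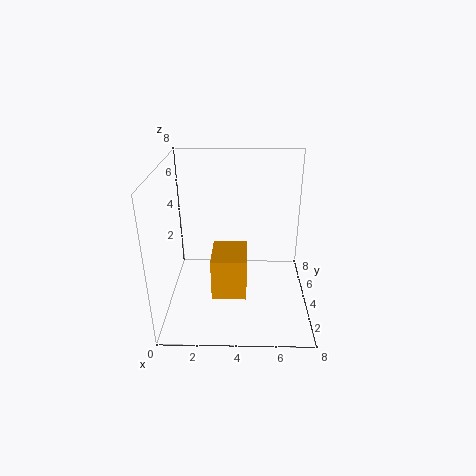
a = 2.5; b = 3; c = 0.5; p = 2; t = 2.5; col = 'orange'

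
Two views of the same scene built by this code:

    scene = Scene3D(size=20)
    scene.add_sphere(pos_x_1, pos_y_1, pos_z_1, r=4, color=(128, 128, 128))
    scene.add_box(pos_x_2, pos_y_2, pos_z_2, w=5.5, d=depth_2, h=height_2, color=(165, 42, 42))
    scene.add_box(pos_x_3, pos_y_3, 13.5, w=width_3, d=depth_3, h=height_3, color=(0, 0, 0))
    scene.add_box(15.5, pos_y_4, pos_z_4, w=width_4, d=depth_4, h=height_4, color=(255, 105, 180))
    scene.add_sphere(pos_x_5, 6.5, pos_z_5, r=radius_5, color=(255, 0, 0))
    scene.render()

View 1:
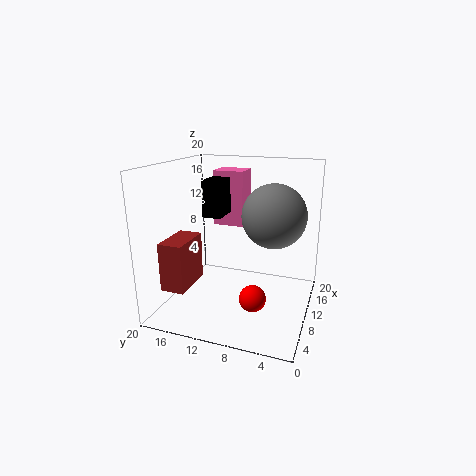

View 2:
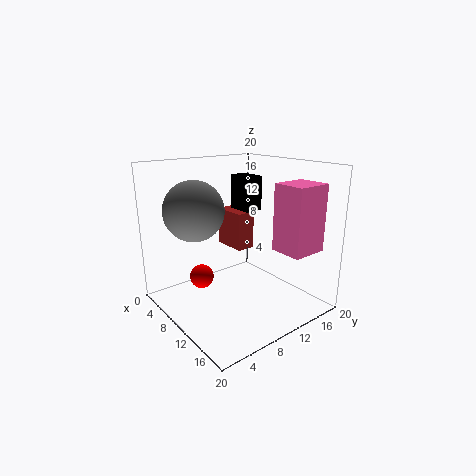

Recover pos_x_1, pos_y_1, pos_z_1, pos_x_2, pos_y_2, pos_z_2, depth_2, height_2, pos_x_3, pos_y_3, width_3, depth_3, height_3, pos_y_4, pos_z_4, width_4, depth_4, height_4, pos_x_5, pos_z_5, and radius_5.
pos_x_1 = 7.75; pos_y_1 = 4.5; pos_z_1 = 14.25; pos_x_2 = 0.25; pos_y_2 = 13.5; pos_z_2 = 5.75; depth_2 = 3; height_2 = 6; pos_x_3 = 6.75; pos_y_3 = 11.25; width_3 = 3.75; depth_3 = 2.5; height_3 = 4.75; pos_y_4 = 11.25; pos_z_4 = 9.75; width_4 = 4.25; depth_4 = 4.75; height_4 = 8.5; pos_x_5 = 5.75; pos_z_5 = 3.5; radius_5 = 1.75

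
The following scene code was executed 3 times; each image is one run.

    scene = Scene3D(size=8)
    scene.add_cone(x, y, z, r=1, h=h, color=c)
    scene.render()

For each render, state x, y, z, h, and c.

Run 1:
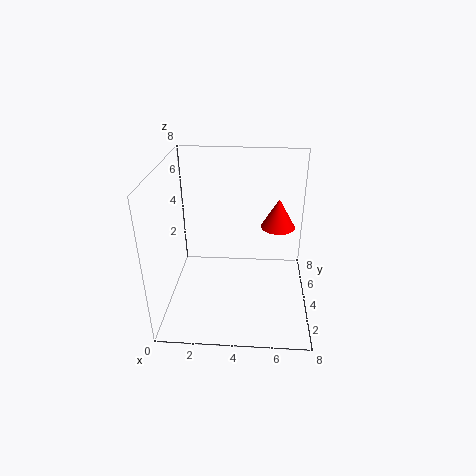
x = 6.25; y = 5.5; z = 4; h = 1.75; c = 'red'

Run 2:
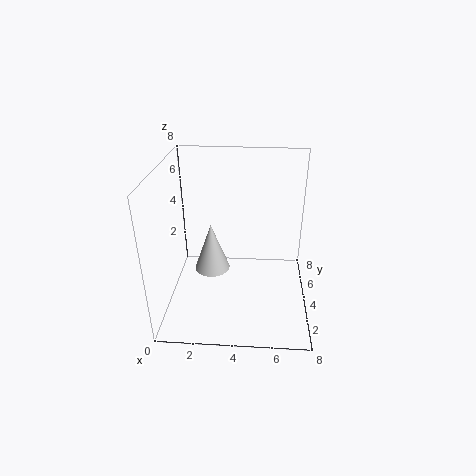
x = 2.5; y = 4; z = 2; h = 2.75; c = 'lightgray'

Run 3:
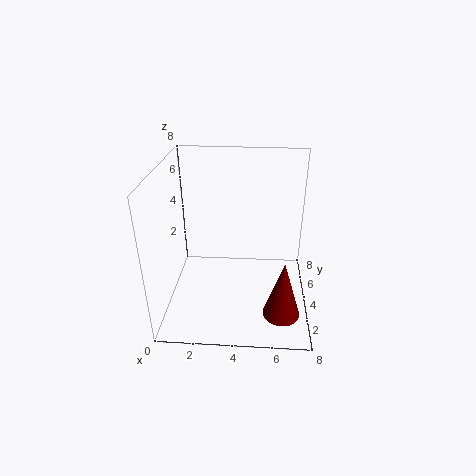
x = 6.5; y = 2; z = 0.5; h = 3.25; c = 'maroon'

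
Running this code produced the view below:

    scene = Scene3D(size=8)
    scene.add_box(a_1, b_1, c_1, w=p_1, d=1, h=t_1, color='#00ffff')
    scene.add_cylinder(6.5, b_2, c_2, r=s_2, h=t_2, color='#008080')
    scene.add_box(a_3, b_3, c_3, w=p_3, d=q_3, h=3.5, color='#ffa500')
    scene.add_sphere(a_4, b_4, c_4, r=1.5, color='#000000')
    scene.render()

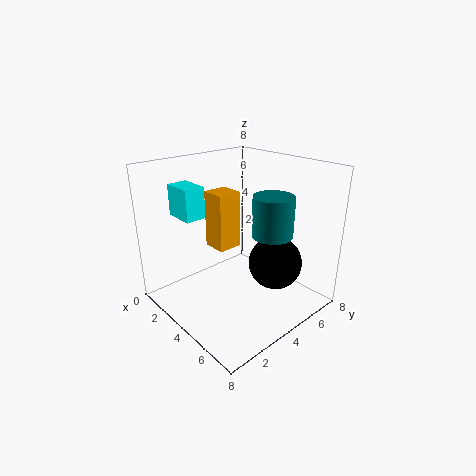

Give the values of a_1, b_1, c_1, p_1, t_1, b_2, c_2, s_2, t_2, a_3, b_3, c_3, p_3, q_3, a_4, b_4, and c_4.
a_1 = 3, b_1 = 0.5, c_1 = 6, p_1 = 1.5, t_1 = 1.5, b_2 = 4, c_2 = 5, s_2 = 1, t_2 = 2, a_3 = 1, b_3 = 4, c_3 = 2.5, p_3 = 1.5, q_3 = 1.5, a_4 = 5.5, b_4 = 5.5, c_4 = 2.5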